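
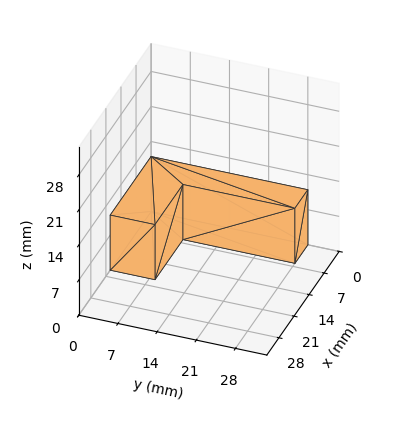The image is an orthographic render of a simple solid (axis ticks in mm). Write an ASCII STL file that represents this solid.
Reading the render: the shape is an L-shaped prism: outer 19 × 28 mm, arm thicknesses ≈ 8 mm (horizontal) and 6 mm (vertical), extruded 11 mm in z (dimensions read to the nearest mm from the axis ticks). For the STL, each face is triangulated and given an outward normal.

solid part
  facet normal 0.0000 0.0000 -1.0000
    outer loop
      vertex 19.0 8.0 0.0
      vertex 19.0 0.0 0.0
      vertex 0.0 0.0 0.0
    endloop
  endfacet
  facet normal 0.0000 0.0000 -1.0000
    outer loop
      vertex 6.0 8.0 0.0
      vertex 19.0 8.0 0.0
      vertex 0.0 0.0 0.0
    endloop
  endfacet
  facet normal 0.0000 0.0000 -1.0000
    outer loop
      vertex 6.0 28.0 0.0
      vertex 6.0 8.0 0.0
      vertex 0.0 0.0 0.0
    endloop
  endfacet
  facet normal 0.0000 0.0000 -1.0000
    outer loop
      vertex 0.0 28.0 0.0
      vertex 6.0 28.0 0.0
      vertex 0.0 0.0 0.0
    endloop
  endfacet
  facet normal 0.0000 0.0000 1.0000
    outer loop
      vertex 0.0 0.0 11.0
      vertex 19.0 0.0 11.0
      vertex 19.0 8.0 11.0
    endloop
  endfacet
  facet normal 0.0000 0.0000 1.0000
    outer loop
      vertex 0.0 0.0 11.0
      vertex 19.0 8.0 11.0
      vertex 6.0 8.0 11.0
    endloop
  endfacet
  facet normal 0.0000 0.0000 1.0000
    outer loop
      vertex 0.0 0.0 11.0
      vertex 6.0 8.0 11.0
      vertex 6.0 28.0 11.0
    endloop
  endfacet
  facet normal 0.0000 0.0000 1.0000
    outer loop
      vertex 0.0 0.0 11.0
      vertex 6.0 28.0 11.0
      vertex 0.0 28.0 11.0
    endloop
  endfacet
  facet normal 0.0000 -1.0000 0.0000
    outer loop
      vertex 0.0 0.0 0.0
      vertex 19.0 0.0 0.0
      vertex 19.0 0.0 11.0
    endloop
  endfacet
  facet normal 0.0000 -1.0000 0.0000
    outer loop
      vertex 0.0 0.0 0.0
      vertex 19.0 0.0 11.0
      vertex 0.0 0.0 11.0
    endloop
  endfacet
  facet normal 1.0000 0.0000 0.0000
    outer loop
      vertex 19.0 0.0 0.0
      vertex 19.0 8.0 0.0
      vertex 19.0 8.0 11.0
    endloop
  endfacet
  facet normal 1.0000 0.0000 0.0000
    outer loop
      vertex 19.0 0.0 0.0
      vertex 19.0 8.0 11.0
      vertex 19.0 0.0 11.0
    endloop
  endfacet
  facet normal 0.0000 1.0000 0.0000
    outer loop
      vertex 19.0 8.0 0.0
      vertex 6.0 8.0 0.0
      vertex 6.0 8.0 11.0
    endloop
  endfacet
  facet normal 0.0000 1.0000 0.0000
    outer loop
      vertex 19.0 8.0 0.0
      vertex 6.0 8.0 11.0
      vertex 19.0 8.0 11.0
    endloop
  endfacet
  facet normal 1.0000 0.0000 0.0000
    outer loop
      vertex 6.0 8.0 0.0
      vertex 6.0 28.0 0.0
      vertex 6.0 28.0 11.0
    endloop
  endfacet
  facet normal 1.0000 0.0000 0.0000
    outer loop
      vertex 6.0 8.0 0.0
      vertex 6.0 28.0 11.0
      vertex 6.0 8.0 11.0
    endloop
  endfacet
  facet normal 0.0000 1.0000 0.0000
    outer loop
      vertex 6.0 28.0 0.0
      vertex 0.0 28.0 0.0
      vertex 0.0 28.0 11.0
    endloop
  endfacet
  facet normal 0.0000 1.0000 0.0000
    outer loop
      vertex 6.0 28.0 0.0
      vertex 0.0 28.0 11.0
      vertex 6.0 28.0 11.0
    endloop
  endfacet
  facet normal -1.0000 0.0000 0.0000
    outer loop
      vertex 0.0 28.0 0.0
      vertex 0.0 0.0 0.0
      vertex 0.0 0.0 11.0
    endloop
  endfacet
  facet normal -1.0000 0.0000 0.0000
    outer loop
      vertex 0.0 28.0 0.0
      vertex 0.0 0.0 11.0
      vertex 0.0 28.0 11.0
    endloop
  endfacet
endsolid part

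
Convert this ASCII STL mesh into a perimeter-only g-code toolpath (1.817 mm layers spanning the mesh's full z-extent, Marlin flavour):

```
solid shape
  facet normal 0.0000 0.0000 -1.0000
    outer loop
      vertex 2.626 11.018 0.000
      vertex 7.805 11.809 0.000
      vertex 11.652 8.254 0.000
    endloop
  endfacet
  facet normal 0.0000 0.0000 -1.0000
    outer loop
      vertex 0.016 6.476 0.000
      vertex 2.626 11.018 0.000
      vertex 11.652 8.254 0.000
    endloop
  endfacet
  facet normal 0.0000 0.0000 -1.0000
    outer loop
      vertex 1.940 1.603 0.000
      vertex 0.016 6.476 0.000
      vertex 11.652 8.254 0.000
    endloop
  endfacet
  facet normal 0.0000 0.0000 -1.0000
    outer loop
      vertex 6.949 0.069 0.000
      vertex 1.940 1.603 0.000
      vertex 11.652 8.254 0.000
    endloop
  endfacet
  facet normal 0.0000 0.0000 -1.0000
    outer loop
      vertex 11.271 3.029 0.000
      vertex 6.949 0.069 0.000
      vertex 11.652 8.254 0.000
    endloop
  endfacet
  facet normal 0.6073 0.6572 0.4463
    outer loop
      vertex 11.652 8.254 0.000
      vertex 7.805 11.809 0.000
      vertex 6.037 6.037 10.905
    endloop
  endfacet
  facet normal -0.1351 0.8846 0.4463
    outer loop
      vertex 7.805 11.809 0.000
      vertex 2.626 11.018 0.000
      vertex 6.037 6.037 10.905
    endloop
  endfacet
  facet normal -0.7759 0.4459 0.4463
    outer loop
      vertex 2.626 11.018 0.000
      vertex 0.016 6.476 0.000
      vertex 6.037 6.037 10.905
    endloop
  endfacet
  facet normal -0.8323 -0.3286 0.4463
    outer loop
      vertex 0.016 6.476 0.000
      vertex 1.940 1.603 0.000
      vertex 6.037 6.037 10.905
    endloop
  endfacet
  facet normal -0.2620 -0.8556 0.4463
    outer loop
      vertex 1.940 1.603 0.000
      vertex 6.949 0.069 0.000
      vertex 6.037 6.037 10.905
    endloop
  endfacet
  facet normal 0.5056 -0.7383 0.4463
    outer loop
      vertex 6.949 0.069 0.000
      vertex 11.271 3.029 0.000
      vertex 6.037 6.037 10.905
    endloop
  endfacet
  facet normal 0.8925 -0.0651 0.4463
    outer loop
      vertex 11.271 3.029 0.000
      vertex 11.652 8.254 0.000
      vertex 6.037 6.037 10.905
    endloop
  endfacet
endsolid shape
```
; perimeter-only toolpath
G21 ; units = mm
G90 ; absolute positioning
G28 ; home
; layer 1
G0 Z1.817
G0 X10.716 Y7.884
G1 X7.510 Y10.847
G1 X3.194 Y10.188
G1 X1.019 Y6.403
G1 X2.623 Y2.342
G1 X6.797 Y1.064
G1 X10.399 Y3.530
G1 X10.716 Y7.884
; layer 2
G0 Z3.635
G0 X9.780 Y7.515
G1 X7.216 Y9.885
G1 X3.763 Y9.358
G1 X2.023 Y6.330
G1 X3.306 Y3.081
G1 X6.645 Y2.058
G1 X9.526 Y4.032
G1 X9.780 Y7.515
; layer 3
G0 Z5.452
G0 X8.845 Y7.146
G1 X6.921 Y8.923
G1 X4.332 Y8.527
G1 X3.026 Y6.256
G1 X3.989 Y3.820
G1 X6.493 Y3.053
G1 X8.654 Y4.533
G1 X8.845 Y7.146
; layer 4
G0 Z7.270
G0 X7.909 Y6.776
G1 X6.626 Y7.961
G1 X4.900 Y7.697
G1 X4.030 Y6.183
G1 X4.671 Y4.559
G1 X6.341 Y4.048
G1 X7.782 Y5.034
G1 X7.909 Y6.776
; layer 5
G0 Z9.087
G0 X6.973 Y6.407
G1 X6.332 Y6.999
G1 X5.468 Y6.867
G1 X5.033 Y6.110
G1 X5.354 Y5.298
G1 X6.189 Y5.042
G1 X6.909 Y5.536
G1 X6.973 Y6.407
M2 ; end

The solid is a regular 7-sided pyramid, base circumscribed radius ≈ 6.04 mm, apex at z ≈ 10.9 mm. Slicing at Δz = 1.817 mm — 6 equal slices spanning the solid's height, so layer i sits at z = i·h/6 — gives 5 non-empty perimeters. Each is a 7-segment closed polygon; G0 lifts to the layer z and rapids to the start vertex, then G1 traces the edges. The cross-section shrinks linearly with z (the slice at the apex is degenerate and omitted).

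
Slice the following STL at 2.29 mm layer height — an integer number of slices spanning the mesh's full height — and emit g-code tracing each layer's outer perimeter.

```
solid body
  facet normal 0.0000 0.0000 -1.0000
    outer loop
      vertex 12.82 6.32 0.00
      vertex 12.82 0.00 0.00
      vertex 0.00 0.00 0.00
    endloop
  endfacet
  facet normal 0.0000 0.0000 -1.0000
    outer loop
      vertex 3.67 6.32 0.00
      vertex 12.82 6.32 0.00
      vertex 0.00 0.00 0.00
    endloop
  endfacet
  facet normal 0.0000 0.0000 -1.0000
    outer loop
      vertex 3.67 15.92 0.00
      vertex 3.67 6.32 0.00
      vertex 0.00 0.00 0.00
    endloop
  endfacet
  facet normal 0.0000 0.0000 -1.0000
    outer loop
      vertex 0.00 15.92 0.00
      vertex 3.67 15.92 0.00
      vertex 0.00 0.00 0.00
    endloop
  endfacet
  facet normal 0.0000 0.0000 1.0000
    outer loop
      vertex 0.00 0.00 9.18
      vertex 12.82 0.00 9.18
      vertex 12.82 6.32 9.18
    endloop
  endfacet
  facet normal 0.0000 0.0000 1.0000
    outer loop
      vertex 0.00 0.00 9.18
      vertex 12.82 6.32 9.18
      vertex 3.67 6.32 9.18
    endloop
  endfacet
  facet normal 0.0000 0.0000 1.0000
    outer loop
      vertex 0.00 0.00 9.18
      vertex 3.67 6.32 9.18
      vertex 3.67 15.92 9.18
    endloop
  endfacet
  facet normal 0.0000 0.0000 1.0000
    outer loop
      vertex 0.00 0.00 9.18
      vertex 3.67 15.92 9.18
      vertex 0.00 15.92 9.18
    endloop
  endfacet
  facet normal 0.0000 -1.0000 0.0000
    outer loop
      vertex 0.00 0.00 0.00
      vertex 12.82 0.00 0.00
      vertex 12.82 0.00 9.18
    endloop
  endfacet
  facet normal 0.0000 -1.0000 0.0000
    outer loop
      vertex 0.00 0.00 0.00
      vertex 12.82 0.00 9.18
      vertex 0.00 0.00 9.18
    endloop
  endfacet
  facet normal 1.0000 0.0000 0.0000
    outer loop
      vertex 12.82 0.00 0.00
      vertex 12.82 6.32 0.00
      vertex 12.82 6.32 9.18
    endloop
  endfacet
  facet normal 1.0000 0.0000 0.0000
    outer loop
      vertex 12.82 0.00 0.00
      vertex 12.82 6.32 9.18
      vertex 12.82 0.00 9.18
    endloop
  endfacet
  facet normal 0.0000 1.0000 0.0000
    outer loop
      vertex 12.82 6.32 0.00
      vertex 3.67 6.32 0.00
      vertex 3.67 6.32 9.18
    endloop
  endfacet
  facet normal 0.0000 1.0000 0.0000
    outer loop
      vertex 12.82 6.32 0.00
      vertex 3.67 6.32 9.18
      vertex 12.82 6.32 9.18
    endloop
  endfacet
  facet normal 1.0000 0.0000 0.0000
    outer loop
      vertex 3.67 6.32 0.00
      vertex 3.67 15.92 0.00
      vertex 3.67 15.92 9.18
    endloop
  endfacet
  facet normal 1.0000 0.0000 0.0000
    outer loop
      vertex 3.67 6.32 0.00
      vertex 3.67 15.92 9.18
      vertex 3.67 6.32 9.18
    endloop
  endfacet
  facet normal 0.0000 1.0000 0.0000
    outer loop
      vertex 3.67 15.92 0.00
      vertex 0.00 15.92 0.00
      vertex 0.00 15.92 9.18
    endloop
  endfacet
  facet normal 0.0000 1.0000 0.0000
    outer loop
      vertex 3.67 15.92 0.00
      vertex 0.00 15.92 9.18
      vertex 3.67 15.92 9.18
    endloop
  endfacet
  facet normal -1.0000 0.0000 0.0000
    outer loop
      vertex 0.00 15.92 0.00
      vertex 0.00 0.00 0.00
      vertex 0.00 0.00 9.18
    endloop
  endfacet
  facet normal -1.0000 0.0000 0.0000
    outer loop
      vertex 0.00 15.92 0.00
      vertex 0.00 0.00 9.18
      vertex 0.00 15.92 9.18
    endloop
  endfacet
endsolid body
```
; perimeter-only toolpath
G21 ; units = mm
G90 ; absolute positioning
G28 ; home
; layer 1
G0 Z2.29
G0 X0.00 Y0.00
G1 X12.82 Y0.00
G1 X12.82 Y6.32
G1 X3.67 Y6.32
G1 X3.67 Y15.92
G1 X0.00 Y15.92
G1 X0.00 Y0.00
; layer 2
G0 Z4.59
G0 X0.00 Y0.00
G1 X12.82 Y0.00
G1 X12.82 Y6.32
G1 X3.67 Y6.32
G1 X3.67 Y15.92
G1 X0.00 Y15.92
G1 X0.00 Y0.00
; layer 3
G0 Z6.88
G0 X0.00 Y0.00
G1 X12.82 Y0.00
G1 X12.82 Y6.32
G1 X3.67 Y6.32
G1 X3.67 Y15.92
G1 X0.00 Y15.92
G1 X0.00 Y0.00
; layer 4
G0 Z9.18
G0 X0.00 Y0.00
G1 X12.82 Y0.00
G1 X12.82 Y6.32
G1 X3.67 Y6.32
G1 X3.67 Y15.92
G1 X0.00 Y15.92
G1 X0.00 Y0.00
M2 ; end

The solid is an L-shaped prism: outer 12.8 × 15.9 mm, arm thicknesses ≈ 6.32 mm (horizontal) and 3.67 mm (vertical), extruded 9.18 mm in z. Slicing at Δz = 2.29 mm — 4 equal slices spanning the solid's height, so layer i sits at z = i·h/4 — gives 4 non-empty perimeters. Each is a 6-segment closed polygon; G0 lifts to the layer z and rapids to the start vertex, then G1 traces the edges.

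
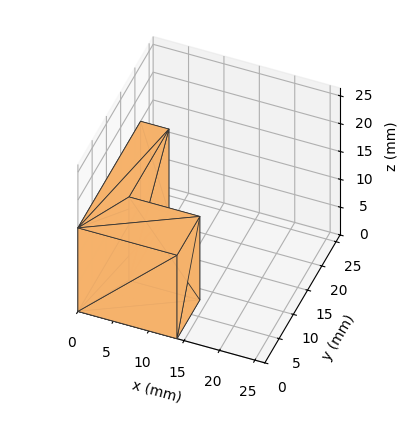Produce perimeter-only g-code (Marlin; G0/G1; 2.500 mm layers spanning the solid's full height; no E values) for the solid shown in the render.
Reading the render: the shape is an L-shaped prism: outer 14 × 22 mm, arm thicknesses ≈ 8 mm (horizontal) and 4 mm (vertical), extruded 15 mm in z (dimensions read to the nearest mm from the axis ticks). For the g-code, the solid's height is divided into equal slices at the stated Δz and each level perimeter traced with G1 moves after a G0 lift.

; perimeter-only toolpath
G21 ; units = mm
G90 ; absolute positioning
G28 ; home
; layer 1
G0 Z2.500
G0 X0.000 Y0.000
G1 X14.000 Y0.000
G1 X14.000 Y8.000
G1 X4.000 Y8.000
G1 X4.000 Y22.000
G1 X0.000 Y22.000
G1 X0.000 Y0.000
; layer 2
G0 Z5.000
G0 X0.000 Y0.000
G1 X14.000 Y0.000
G1 X14.000 Y8.000
G1 X4.000 Y8.000
G1 X4.000 Y22.000
G1 X0.000 Y22.000
G1 X0.000 Y0.000
; layer 3
G0 Z7.500
G0 X0.000 Y0.000
G1 X14.000 Y0.000
G1 X14.000 Y8.000
G1 X4.000 Y8.000
G1 X4.000 Y22.000
G1 X0.000 Y22.000
G1 X0.000 Y0.000
; layer 4
G0 Z10.000
G0 X0.000 Y0.000
G1 X14.000 Y0.000
G1 X14.000 Y8.000
G1 X4.000 Y8.000
G1 X4.000 Y22.000
G1 X0.000 Y22.000
G1 X0.000 Y0.000
; layer 5
G0 Z12.500
G0 X0.000 Y0.000
G1 X14.000 Y0.000
G1 X14.000 Y8.000
G1 X4.000 Y8.000
G1 X4.000 Y22.000
G1 X0.000 Y22.000
G1 X0.000 Y0.000
; layer 6
G0 Z15.000
G0 X0.000 Y0.000
G1 X14.000 Y0.000
G1 X14.000 Y8.000
G1 X4.000 Y8.000
G1 X4.000 Y22.000
G1 X0.000 Y22.000
G1 X0.000 Y0.000
M2 ; end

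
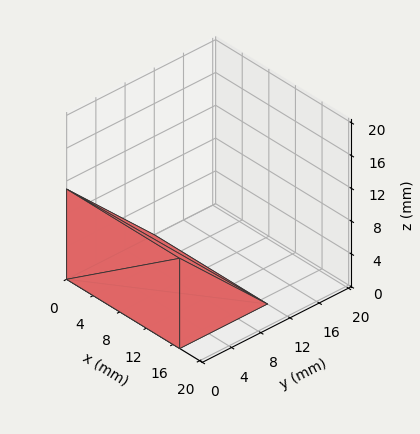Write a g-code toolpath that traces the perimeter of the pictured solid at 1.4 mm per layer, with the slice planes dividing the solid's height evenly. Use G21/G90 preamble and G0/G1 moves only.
Reading the render: the shape is a wedge (ramp): 17 × 12 mm base, rising to 11 mm along the y=0 edge and sloping linearly to z=0 at y=12 (dimensions read to the nearest mm from the axis ticks). For the g-code, the solid's height is divided into equal slices at the stated Δz and each level perimeter traced with G1 moves after a G0 lift.

; perimeter-only toolpath
G21 ; units = mm
G90 ; absolute positioning
G28 ; home
; layer 1
G0 Z1.4
G0 X0.0 Y0.0
G1 X17.0 Y0.0
G1 X17.0 Y10.5
G1 X0.0 Y10.5
G1 X0.0 Y0.0
; layer 2
G0 Z2.8
G0 X0.0 Y0.0
G1 X17.0 Y0.0
G1 X17.0 Y9.0
G1 X0.0 Y9.0
G1 X0.0 Y0.0
; layer 3
G0 Z4.1
G0 X0.0 Y0.0
G1 X17.0 Y0.0
G1 X17.0 Y7.5
G1 X0.0 Y7.5
G1 X0.0 Y0.0
; layer 4
G0 Z5.5
G0 X0.0 Y0.0
G1 X17.0 Y0.0
G1 X17.0 Y6.0
G1 X0.0 Y6.0
G1 X0.0 Y0.0
; layer 5
G0 Z6.9
G0 X0.0 Y0.0
G1 X17.0 Y0.0
G1 X17.0 Y4.5
G1 X0.0 Y4.5
G1 X0.0 Y0.0
; layer 6
G0 Z8.2
G0 X0.0 Y0.0
G1 X17.0 Y0.0
G1 X17.0 Y3.0
G1 X0.0 Y3.0
G1 X0.0 Y0.0
; layer 7
G0 Z9.6
G0 X0.0 Y0.0
G1 X17.0 Y0.0
G1 X17.0 Y1.5
G1 X0.0 Y1.5
G1 X0.0 Y0.0
M2 ; end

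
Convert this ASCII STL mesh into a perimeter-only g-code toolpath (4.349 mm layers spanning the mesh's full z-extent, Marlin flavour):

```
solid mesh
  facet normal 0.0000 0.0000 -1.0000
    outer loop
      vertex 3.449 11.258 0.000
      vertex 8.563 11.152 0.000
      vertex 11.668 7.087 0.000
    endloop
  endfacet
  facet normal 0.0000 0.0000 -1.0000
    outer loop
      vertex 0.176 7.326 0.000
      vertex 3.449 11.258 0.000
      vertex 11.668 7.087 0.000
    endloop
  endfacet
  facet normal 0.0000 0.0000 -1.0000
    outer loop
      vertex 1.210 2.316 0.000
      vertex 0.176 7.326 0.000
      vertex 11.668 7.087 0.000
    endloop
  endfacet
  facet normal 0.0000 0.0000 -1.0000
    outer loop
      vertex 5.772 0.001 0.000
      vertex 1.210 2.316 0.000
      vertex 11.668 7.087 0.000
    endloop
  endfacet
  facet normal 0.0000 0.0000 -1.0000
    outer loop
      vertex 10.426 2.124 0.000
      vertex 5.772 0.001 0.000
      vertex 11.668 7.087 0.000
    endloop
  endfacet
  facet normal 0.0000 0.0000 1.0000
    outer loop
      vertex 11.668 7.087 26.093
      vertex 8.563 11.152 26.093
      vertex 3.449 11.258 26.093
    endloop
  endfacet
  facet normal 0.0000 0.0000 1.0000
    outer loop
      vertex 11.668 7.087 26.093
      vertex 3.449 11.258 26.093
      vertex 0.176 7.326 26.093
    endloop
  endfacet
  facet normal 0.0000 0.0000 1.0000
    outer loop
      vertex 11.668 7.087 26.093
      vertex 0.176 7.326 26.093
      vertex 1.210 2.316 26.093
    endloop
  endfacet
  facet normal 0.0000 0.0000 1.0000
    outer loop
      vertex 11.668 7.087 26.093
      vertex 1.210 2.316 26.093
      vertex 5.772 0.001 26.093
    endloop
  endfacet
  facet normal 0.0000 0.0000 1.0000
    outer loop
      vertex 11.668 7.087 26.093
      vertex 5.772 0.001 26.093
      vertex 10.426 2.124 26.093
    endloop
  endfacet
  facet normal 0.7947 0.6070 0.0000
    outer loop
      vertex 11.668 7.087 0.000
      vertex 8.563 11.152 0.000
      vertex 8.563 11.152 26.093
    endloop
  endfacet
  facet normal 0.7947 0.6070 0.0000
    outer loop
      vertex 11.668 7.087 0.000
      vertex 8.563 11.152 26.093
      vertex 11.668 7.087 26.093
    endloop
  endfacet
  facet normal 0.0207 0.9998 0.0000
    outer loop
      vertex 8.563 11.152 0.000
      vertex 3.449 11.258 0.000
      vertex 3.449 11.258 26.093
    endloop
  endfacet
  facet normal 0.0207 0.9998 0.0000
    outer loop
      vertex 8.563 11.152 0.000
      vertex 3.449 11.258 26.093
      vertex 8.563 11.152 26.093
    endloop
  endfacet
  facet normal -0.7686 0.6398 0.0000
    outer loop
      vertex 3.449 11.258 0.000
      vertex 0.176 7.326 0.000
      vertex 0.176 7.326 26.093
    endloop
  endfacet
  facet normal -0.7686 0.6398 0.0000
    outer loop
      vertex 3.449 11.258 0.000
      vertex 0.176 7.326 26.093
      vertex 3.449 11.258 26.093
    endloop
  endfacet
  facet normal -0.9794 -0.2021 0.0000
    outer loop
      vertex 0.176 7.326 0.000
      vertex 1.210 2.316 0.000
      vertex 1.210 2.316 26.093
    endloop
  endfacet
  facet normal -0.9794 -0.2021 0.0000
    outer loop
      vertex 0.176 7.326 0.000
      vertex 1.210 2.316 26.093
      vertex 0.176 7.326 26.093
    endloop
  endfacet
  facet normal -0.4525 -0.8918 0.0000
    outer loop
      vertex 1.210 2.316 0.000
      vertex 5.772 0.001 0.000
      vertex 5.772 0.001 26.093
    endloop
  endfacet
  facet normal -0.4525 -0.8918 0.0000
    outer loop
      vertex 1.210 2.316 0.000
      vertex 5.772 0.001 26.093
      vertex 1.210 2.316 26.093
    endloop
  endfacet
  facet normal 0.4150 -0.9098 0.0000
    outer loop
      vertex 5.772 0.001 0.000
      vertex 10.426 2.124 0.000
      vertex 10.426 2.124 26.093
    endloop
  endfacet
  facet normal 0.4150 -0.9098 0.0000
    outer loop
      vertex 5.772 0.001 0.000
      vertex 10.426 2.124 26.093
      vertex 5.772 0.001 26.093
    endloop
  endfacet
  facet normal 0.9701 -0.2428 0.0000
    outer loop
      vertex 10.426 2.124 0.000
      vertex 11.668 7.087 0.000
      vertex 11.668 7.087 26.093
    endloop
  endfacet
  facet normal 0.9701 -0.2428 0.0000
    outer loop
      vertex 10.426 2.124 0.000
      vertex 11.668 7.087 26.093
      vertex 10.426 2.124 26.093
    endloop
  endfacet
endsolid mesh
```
; perimeter-only toolpath
G21 ; units = mm
G90 ; absolute positioning
G28 ; home
; layer 1
G0 Z4.349
G0 X11.668 Y7.087
G1 X8.563 Y11.152
G1 X3.449 Y11.258
G1 X0.176 Y7.326
G1 X1.210 Y2.316
G1 X5.772 Y0.001
G1 X10.426 Y2.124
G1 X11.668 Y7.087
; layer 2
G0 Z8.698
G0 X11.668 Y7.087
G1 X8.563 Y11.152
G1 X3.449 Y11.258
G1 X0.176 Y7.326
G1 X1.210 Y2.316
G1 X5.772 Y0.001
G1 X10.426 Y2.124
G1 X11.668 Y7.087
; layer 3
G0 Z13.046
G0 X11.668 Y7.087
G1 X8.563 Y11.152
G1 X3.449 Y11.258
G1 X0.176 Y7.326
G1 X1.210 Y2.316
G1 X5.772 Y0.001
G1 X10.426 Y2.124
G1 X11.668 Y7.087
; layer 4
G0 Z17.395
G0 X11.668 Y7.087
G1 X8.563 Y11.152
G1 X3.449 Y11.258
G1 X0.176 Y7.326
G1 X1.210 Y2.316
G1 X5.772 Y0.001
G1 X10.426 Y2.124
G1 X11.668 Y7.087
; layer 5
G0 Z21.744
G0 X11.668 Y7.087
G1 X8.563 Y11.152
G1 X3.449 Y11.258
G1 X0.176 Y7.326
G1 X1.210 Y2.316
G1 X5.772 Y0.001
G1 X10.426 Y2.124
G1 X11.668 Y7.087
; layer 6
G0 Z26.093
G0 X11.668 Y7.087
G1 X8.563 Y11.152
G1 X3.449 Y11.258
G1 X0.176 Y7.326
G1 X1.210 Y2.316
G1 X5.772 Y0.001
G1 X10.426 Y2.124
G1 X11.668 Y7.087
M2 ; end

The solid is a regular 7-sided prism (a cylinder approximated with 7 flat sides), circumscribed radius ≈ 5.89 mm, height ≈ 26.1 mm. Slicing at Δz = 4.349 mm — 6 equal slices spanning the solid's height, so layer i sits at z = i·h/6 — gives 6 non-empty perimeters. Each is a 7-segment closed polygon; G0 lifts to the layer z and rapids to the start vertex, then G1 traces the edges.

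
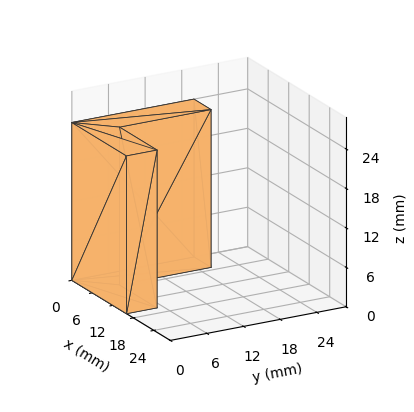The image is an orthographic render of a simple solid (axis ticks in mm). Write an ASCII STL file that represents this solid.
Reading the render: the shape is an L-shaped prism: outer 16 × 20 mm, arm thicknesses ≈ 5 mm (horizontal) and 5 mm (vertical), extruded 24 mm in z (dimensions read to the nearest mm from the axis ticks). For the STL, each face is triangulated and given an outward normal.

solid part
  facet normal 0.0000 0.0000 -1.0000
    outer loop
      vertex 16.000 5.000 0.000
      vertex 16.000 0.000 0.000
      vertex 0.000 0.000 0.000
    endloop
  endfacet
  facet normal 0.0000 0.0000 -1.0000
    outer loop
      vertex 5.000 5.000 0.000
      vertex 16.000 5.000 0.000
      vertex 0.000 0.000 0.000
    endloop
  endfacet
  facet normal 0.0000 0.0000 -1.0000
    outer loop
      vertex 5.000 20.000 0.000
      vertex 5.000 5.000 0.000
      vertex 0.000 0.000 0.000
    endloop
  endfacet
  facet normal 0.0000 0.0000 -1.0000
    outer loop
      vertex 0.000 20.000 0.000
      vertex 5.000 20.000 0.000
      vertex 0.000 0.000 0.000
    endloop
  endfacet
  facet normal 0.0000 0.0000 1.0000
    outer loop
      vertex 0.000 0.000 24.000
      vertex 16.000 0.000 24.000
      vertex 16.000 5.000 24.000
    endloop
  endfacet
  facet normal 0.0000 0.0000 1.0000
    outer loop
      vertex 0.000 0.000 24.000
      vertex 16.000 5.000 24.000
      vertex 5.000 5.000 24.000
    endloop
  endfacet
  facet normal 0.0000 0.0000 1.0000
    outer loop
      vertex 0.000 0.000 24.000
      vertex 5.000 5.000 24.000
      vertex 5.000 20.000 24.000
    endloop
  endfacet
  facet normal 0.0000 0.0000 1.0000
    outer loop
      vertex 0.000 0.000 24.000
      vertex 5.000 20.000 24.000
      vertex 0.000 20.000 24.000
    endloop
  endfacet
  facet normal 0.0000 -1.0000 0.0000
    outer loop
      vertex 0.000 0.000 0.000
      vertex 16.000 0.000 0.000
      vertex 16.000 0.000 24.000
    endloop
  endfacet
  facet normal 0.0000 -1.0000 0.0000
    outer loop
      vertex 0.000 0.000 0.000
      vertex 16.000 0.000 24.000
      vertex 0.000 0.000 24.000
    endloop
  endfacet
  facet normal 1.0000 0.0000 0.0000
    outer loop
      vertex 16.000 0.000 0.000
      vertex 16.000 5.000 0.000
      vertex 16.000 5.000 24.000
    endloop
  endfacet
  facet normal 1.0000 0.0000 0.0000
    outer loop
      vertex 16.000 0.000 0.000
      vertex 16.000 5.000 24.000
      vertex 16.000 0.000 24.000
    endloop
  endfacet
  facet normal 0.0000 1.0000 0.0000
    outer loop
      vertex 16.000 5.000 0.000
      vertex 5.000 5.000 0.000
      vertex 5.000 5.000 24.000
    endloop
  endfacet
  facet normal 0.0000 1.0000 0.0000
    outer loop
      vertex 16.000 5.000 0.000
      vertex 5.000 5.000 24.000
      vertex 16.000 5.000 24.000
    endloop
  endfacet
  facet normal 1.0000 0.0000 0.0000
    outer loop
      vertex 5.000 5.000 0.000
      vertex 5.000 20.000 0.000
      vertex 5.000 20.000 24.000
    endloop
  endfacet
  facet normal 1.0000 0.0000 0.0000
    outer loop
      vertex 5.000 5.000 0.000
      vertex 5.000 20.000 24.000
      vertex 5.000 5.000 24.000
    endloop
  endfacet
  facet normal 0.0000 1.0000 0.0000
    outer loop
      vertex 5.000 20.000 0.000
      vertex 0.000 20.000 0.000
      vertex 0.000 20.000 24.000
    endloop
  endfacet
  facet normal 0.0000 1.0000 0.0000
    outer loop
      vertex 5.000 20.000 0.000
      vertex 0.000 20.000 24.000
      vertex 5.000 20.000 24.000
    endloop
  endfacet
  facet normal -1.0000 0.0000 0.0000
    outer loop
      vertex 0.000 20.000 0.000
      vertex 0.000 0.000 0.000
      vertex 0.000 0.000 24.000
    endloop
  endfacet
  facet normal -1.0000 0.0000 0.0000
    outer loop
      vertex 0.000 20.000 0.000
      vertex 0.000 0.000 24.000
      vertex 0.000 20.000 24.000
    endloop
  endfacet
endsolid part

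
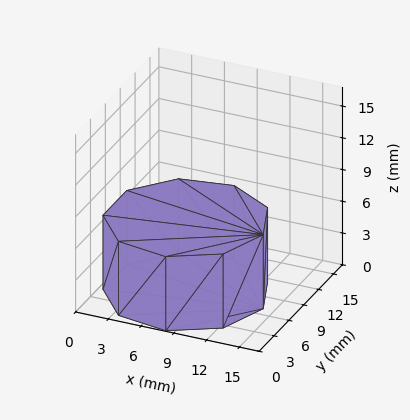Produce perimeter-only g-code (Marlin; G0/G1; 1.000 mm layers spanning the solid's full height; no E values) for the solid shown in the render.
Reading the render: the shape is a regular 9-sided prism (a cylinder approximated with 9 flat sides), circumscribed radius ≈ 7 mm, height ≈ 7 mm (dimensions read to the nearest mm from the axis ticks). For the g-code, the solid's height is divided into equal slices at the stated Δz and each level perimeter traced with G1 moves after a G0 lift.

; perimeter-only toolpath
G21 ; units = mm
G90 ; absolute positioning
G28 ; home
; layer 1
G0 Z1.000
G0 X14.000 Y7.000
G1 X12.362 Y11.500
G1 X8.216 Y13.894
G1 X3.500 Y13.062
G1 X0.422 Y9.394
G1 X0.422 Y4.606
G1 X3.500 Y0.938
G1 X8.216 Y0.106
G1 X12.362 Y2.500
G1 X14.000 Y7.000
; layer 2
G0 Z2.000
G0 X14.000 Y7.000
G1 X12.362 Y11.500
G1 X8.216 Y13.894
G1 X3.500 Y13.062
G1 X0.422 Y9.394
G1 X0.422 Y4.606
G1 X3.500 Y0.938
G1 X8.216 Y0.106
G1 X12.362 Y2.500
G1 X14.000 Y7.000
; layer 3
G0 Z3.000
G0 X14.000 Y7.000
G1 X12.362 Y11.500
G1 X8.216 Y13.894
G1 X3.500 Y13.062
G1 X0.422 Y9.394
G1 X0.422 Y4.606
G1 X3.500 Y0.938
G1 X8.216 Y0.106
G1 X12.362 Y2.500
G1 X14.000 Y7.000
; layer 4
G0 Z4.000
G0 X14.000 Y7.000
G1 X12.362 Y11.500
G1 X8.216 Y13.894
G1 X3.500 Y13.062
G1 X0.422 Y9.394
G1 X0.422 Y4.606
G1 X3.500 Y0.938
G1 X8.216 Y0.106
G1 X12.362 Y2.500
G1 X14.000 Y7.000
; layer 5
G0 Z5.000
G0 X14.000 Y7.000
G1 X12.362 Y11.500
G1 X8.216 Y13.894
G1 X3.500 Y13.062
G1 X0.422 Y9.394
G1 X0.422 Y4.606
G1 X3.500 Y0.938
G1 X8.216 Y0.106
G1 X12.362 Y2.500
G1 X14.000 Y7.000
; layer 6
G0 Z6.000
G0 X14.000 Y7.000
G1 X12.362 Y11.500
G1 X8.216 Y13.894
G1 X3.500 Y13.062
G1 X0.422 Y9.394
G1 X0.422 Y4.606
G1 X3.500 Y0.938
G1 X8.216 Y0.106
G1 X12.362 Y2.500
G1 X14.000 Y7.000
; layer 7
G0 Z7.000
G0 X14.000 Y7.000
G1 X12.362 Y11.500
G1 X8.216 Y13.894
G1 X3.500 Y13.062
G1 X0.422 Y9.394
G1 X0.422 Y4.606
G1 X3.500 Y0.938
G1 X8.216 Y0.106
G1 X12.362 Y2.500
G1 X14.000 Y7.000
M2 ; end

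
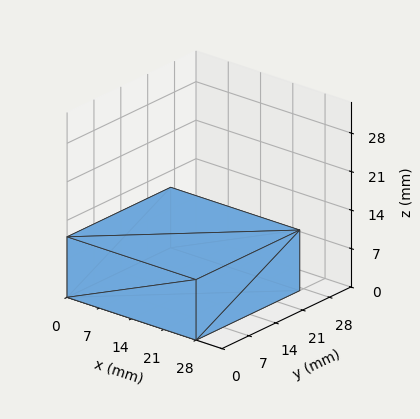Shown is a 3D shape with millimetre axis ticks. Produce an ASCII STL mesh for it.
Reading the render: the shape is a rectangular box, roughly 28 × 27 mm footprint and 11 mm tall (dimensions read to the nearest mm from the axis ticks). For the STL, each face is triangulated and given an outward normal.

solid part
  facet normal 0.0000 0.0000 -1.0000
    outer loop
      vertex 28.0 27.0 0.0
      vertex 28.0 0.0 0.0
      vertex 0.0 0.0 0.0
    endloop
  endfacet
  facet normal 0.0000 0.0000 -1.0000
    outer loop
      vertex 0.0 27.0 0.0
      vertex 28.0 27.0 0.0
      vertex 0.0 0.0 0.0
    endloop
  endfacet
  facet normal 0.0000 0.0000 1.0000
    outer loop
      vertex 0.0 0.0 11.0
      vertex 28.0 0.0 11.0
      vertex 28.0 27.0 11.0
    endloop
  endfacet
  facet normal 0.0000 0.0000 1.0000
    outer loop
      vertex 0.0 0.0 11.0
      vertex 28.0 27.0 11.0
      vertex 0.0 27.0 11.0
    endloop
  endfacet
  facet normal 0.0000 -1.0000 0.0000
    outer loop
      vertex 0.0 0.0 0.0
      vertex 28.0 0.0 0.0
      vertex 28.0 0.0 11.0
    endloop
  endfacet
  facet normal 0.0000 -1.0000 0.0000
    outer loop
      vertex 0.0 0.0 0.0
      vertex 28.0 0.0 11.0
      vertex 0.0 0.0 11.0
    endloop
  endfacet
  facet normal 0.0000 1.0000 0.0000
    outer loop
      vertex 28.0 27.0 11.0
      vertex 28.0 27.0 0.0
      vertex 0.0 27.0 0.0
    endloop
  endfacet
  facet normal 0.0000 1.0000 0.0000
    outer loop
      vertex 0.0 27.0 11.0
      vertex 28.0 27.0 11.0
      vertex 0.0 27.0 0.0
    endloop
  endfacet
  facet normal -1.0000 0.0000 0.0000
    outer loop
      vertex 0.0 27.0 11.0
      vertex 0.0 27.0 0.0
      vertex 0.0 0.0 0.0
    endloop
  endfacet
  facet normal -1.0000 0.0000 0.0000
    outer loop
      vertex 0.0 0.0 11.0
      vertex 0.0 27.0 11.0
      vertex 0.0 0.0 0.0
    endloop
  endfacet
  facet normal 1.0000 0.0000 0.0000
    outer loop
      vertex 28.0 0.0 0.0
      vertex 28.0 27.0 0.0
      vertex 28.0 27.0 11.0
    endloop
  endfacet
  facet normal 1.0000 0.0000 0.0000
    outer loop
      vertex 28.0 0.0 0.0
      vertex 28.0 27.0 11.0
      vertex 28.0 0.0 11.0
    endloop
  endfacet
endsolid part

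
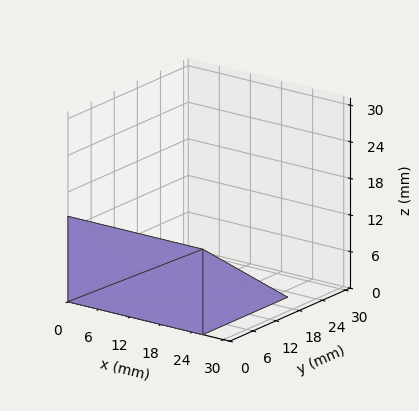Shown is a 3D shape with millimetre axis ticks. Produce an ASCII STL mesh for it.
Reading the render: the shape is a wedge (ramp): 26 × 22 mm base, rising to 14 mm along the y=0 edge and sloping linearly to z=0 at y=22 (dimensions read to the nearest mm from the axis ticks). For the STL, each face is triangulated and given an outward normal.

solid part
  facet normal 0.0000 0.0000 -1.0000
    outer loop
      vertex 26.00 22.00 0.00
      vertex 26.00 0.00 0.00
      vertex 0.00 0.00 0.00
    endloop
  endfacet
  facet normal 0.0000 0.0000 -1.0000
    outer loop
      vertex 0.00 22.00 0.00
      vertex 26.00 22.00 0.00
      vertex 0.00 0.00 0.00
    endloop
  endfacet
  facet normal 0.0000 -1.0000 0.0000
    outer loop
      vertex 0.00 0.00 0.00
      vertex 26.00 0.00 0.00
      vertex 26.00 0.00 14.00
    endloop
  endfacet
  facet normal 0.0000 -1.0000 0.0000
    outer loop
      vertex 0.00 0.00 0.00
      vertex 26.00 0.00 14.00
      vertex 0.00 0.00 14.00
    endloop
  endfacet
  facet normal 0.0000 0.5369 0.8437
    outer loop
      vertex 0.00 0.00 14.00
      vertex 26.00 0.00 14.00
      vertex 26.00 22.00 0.00
    endloop
  endfacet
  facet normal 0.0000 0.5369 0.8437
    outer loop
      vertex 0.00 0.00 14.00
      vertex 26.00 22.00 0.00
      vertex 0.00 22.00 0.00
    endloop
  endfacet
  facet normal -1.0000 0.0000 0.0000
    outer loop
      vertex 0.00 0.00 14.00
      vertex 0.00 22.00 0.00
      vertex 0.00 0.00 0.00
    endloop
  endfacet
  facet normal 1.0000 0.0000 0.0000
    outer loop
      vertex 26.00 0.00 0.00
      vertex 26.00 22.00 0.00
      vertex 26.00 0.00 14.00
    endloop
  endfacet
endsolid part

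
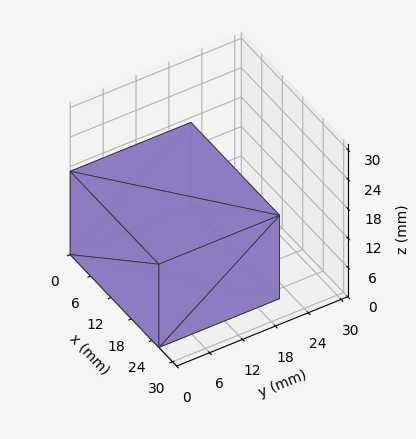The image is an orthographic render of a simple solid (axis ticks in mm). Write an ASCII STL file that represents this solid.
Reading the render: the shape is a rectangular box, roughly 26 × 22 mm footprint and 17 mm tall (dimensions read to the nearest mm from the axis ticks). For the STL, each face is triangulated and given an outward normal.

solid part
  facet normal 0.0000 0.0000 -1.0000
    outer loop
      vertex 26.00 22.00 0.00
      vertex 26.00 0.00 0.00
      vertex 0.00 0.00 0.00
    endloop
  endfacet
  facet normal 0.0000 0.0000 -1.0000
    outer loop
      vertex 0.00 22.00 0.00
      vertex 26.00 22.00 0.00
      vertex 0.00 0.00 0.00
    endloop
  endfacet
  facet normal 0.0000 0.0000 1.0000
    outer loop
      vertex 0.00 0.00 17.00
      vertex 26.00 0.00 17.00
      vertex 26.00 22.00 17.00
    endloop
  endfacet
  facet normal 0.0000 0.0000 1.0000
    outer loop
      vertex 0.00 0.00 17.00
      vertex 26.00 22.00 17.00
      vertex 0.00 22.00 17.00
    endloop
  endfacet
  facet normal 0.0000 -1.0000 0.0000
    outer loop
      vertex 0.00 0.00 0.00
      vertex 26.00 0.00 0.00
      vertex 26.00 0.00 17.00
    endloop
  endfacet
  facet normal 0.0000 -1.0000 0.0000
    outer loop
      vertex 0.00 0.00 0.00
      vertex 26.00 0.00 17.00
      vertex 0.00 0.00 17.00
    endloop
  endfacet
  facet normal 0.0000 1.0000 0.0000
    outer loop
      vertex 26.00 22.00 17.00
      vertex 26.00 22.00 0.00
      vertex 0.00 22.00 0.00
    endloop
  endfacet
  facet normal 0.0000 1.0000 0.0000
    outer loop
      vertex 0.00 22.00 17.00
      vertex 26.00 22.00 17.00
      vertex 0.00 22.00 0.00
    endloop
  endfacet
  facet normal -1.0000 0.0000 0.0000
    outer loop
      vertex 0.00 22.00 17.00
      vertex 0.00 22.00 0.00
      vertex 0.00 0.00 0.00
    endloop
  endfacet
  facet normal -1.0000 0.0000 0.0000
    outer loop
      vertex 0.00 0.00 17.00
      vertex 0.00 22.00 17.00
      vertex 0.00 0.00 0.00
    endloop
  endfacet
  facet normal 1.0000 0.0000 0.0000
    outer loop
      vertex 26.00 0.00 0.00
      vertex 26.00 22.00 0.00
      vertex 26.00 22.00 17.00
    endloop
  endfacet
  facet normal 1.0000 0.0000 0.0000
    outer loop
      vertex 26.00 0.00 0.00
      vertex 26.00 22.00 17.00
      vertex 26.00 0.00 17.00
    endloop
  endfacet
endsolid part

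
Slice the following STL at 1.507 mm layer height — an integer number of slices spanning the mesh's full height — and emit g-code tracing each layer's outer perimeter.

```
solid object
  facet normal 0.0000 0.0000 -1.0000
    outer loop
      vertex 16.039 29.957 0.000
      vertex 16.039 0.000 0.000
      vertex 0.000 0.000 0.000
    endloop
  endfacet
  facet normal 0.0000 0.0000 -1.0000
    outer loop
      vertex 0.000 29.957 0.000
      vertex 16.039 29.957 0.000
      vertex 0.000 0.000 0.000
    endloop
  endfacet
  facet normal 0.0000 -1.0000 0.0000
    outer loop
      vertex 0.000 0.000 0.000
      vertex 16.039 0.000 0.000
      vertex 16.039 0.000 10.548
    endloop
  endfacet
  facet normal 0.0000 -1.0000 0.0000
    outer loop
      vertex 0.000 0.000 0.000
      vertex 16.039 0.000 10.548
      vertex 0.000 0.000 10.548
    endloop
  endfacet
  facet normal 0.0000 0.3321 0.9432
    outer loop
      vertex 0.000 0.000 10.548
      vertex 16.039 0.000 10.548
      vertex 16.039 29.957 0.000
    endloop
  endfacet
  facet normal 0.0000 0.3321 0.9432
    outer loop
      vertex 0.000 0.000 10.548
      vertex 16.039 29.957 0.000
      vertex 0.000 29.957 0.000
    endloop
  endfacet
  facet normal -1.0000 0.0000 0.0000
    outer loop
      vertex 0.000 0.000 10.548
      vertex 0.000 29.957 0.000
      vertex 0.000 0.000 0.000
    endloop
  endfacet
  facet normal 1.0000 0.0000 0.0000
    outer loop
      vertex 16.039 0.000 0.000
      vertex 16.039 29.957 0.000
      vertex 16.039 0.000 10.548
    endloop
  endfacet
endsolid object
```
; perimeter-only toolpath
G21 ; units = mm
G90 ; absolute positioning
G28 ; home
; layer 1
G0 Z1.507
G0 X0.000 Y0.000
G1 X16.039 Y0.000
G1 X16.039 Y25.677
G1 X0.000 Y25.677
G1 X0.000 Y0.000
; layer 2
G0 Z3.014
G0 X0.000 Y0.000
G1 X16.039 Y0.000
G1 X16.039 Y21.398
G1 X0.000 Y21.398
G1 X0.000 Y0.000
; layer 3
G0 Z4.521
G0 X0.000 Y0.000
G1 X16.039 Y0.000
G1 X16.039 Y17.118
G1 X0.000 Y17.118
G1 X0.000 Y0.000
; layer 4
G0 Z6.027
G0 X0.000 Y0.000
G1 X16.039 Y0.000
G1 X16.039 Y12.839
G1 X0.000 Y12.839
G1 X0.000 Y0.000
; layer 5
G0 Z7.534
G0 X0.000 Y0.000
G1 X16.039 Y0.000
G1 X16.039 Y8.559
G1 X0.000 Y8.559
G1 X0.000 Y0.000
; layer 6
G0 Z9.041
G0 X0.000 Y0.000
G1 X16.039 Y0.000
G1 X16.039 Y4.280
G1 X0.000 Y4.280
G1 X0.000 Y0.000
M2 ; end

The solid is a wedge (ramp): 16 × 30 mm base, rising to 10.5 mm along the y=0 edge and sloping linearly to z=0 at y=30. Slicing at Δz = 1.507 mm — 7 equal slices spanning the solid's height, so layer i sits at z = i·h/7 — gives 6 non-empty perimeters. Each is a 4-segment closed polygon; G0 lifts to the layer z and rapids to the start vertex, then G1 traces the edges. The cross-section shrinks linearly with z (the slice at the apex is degenerate and omitted).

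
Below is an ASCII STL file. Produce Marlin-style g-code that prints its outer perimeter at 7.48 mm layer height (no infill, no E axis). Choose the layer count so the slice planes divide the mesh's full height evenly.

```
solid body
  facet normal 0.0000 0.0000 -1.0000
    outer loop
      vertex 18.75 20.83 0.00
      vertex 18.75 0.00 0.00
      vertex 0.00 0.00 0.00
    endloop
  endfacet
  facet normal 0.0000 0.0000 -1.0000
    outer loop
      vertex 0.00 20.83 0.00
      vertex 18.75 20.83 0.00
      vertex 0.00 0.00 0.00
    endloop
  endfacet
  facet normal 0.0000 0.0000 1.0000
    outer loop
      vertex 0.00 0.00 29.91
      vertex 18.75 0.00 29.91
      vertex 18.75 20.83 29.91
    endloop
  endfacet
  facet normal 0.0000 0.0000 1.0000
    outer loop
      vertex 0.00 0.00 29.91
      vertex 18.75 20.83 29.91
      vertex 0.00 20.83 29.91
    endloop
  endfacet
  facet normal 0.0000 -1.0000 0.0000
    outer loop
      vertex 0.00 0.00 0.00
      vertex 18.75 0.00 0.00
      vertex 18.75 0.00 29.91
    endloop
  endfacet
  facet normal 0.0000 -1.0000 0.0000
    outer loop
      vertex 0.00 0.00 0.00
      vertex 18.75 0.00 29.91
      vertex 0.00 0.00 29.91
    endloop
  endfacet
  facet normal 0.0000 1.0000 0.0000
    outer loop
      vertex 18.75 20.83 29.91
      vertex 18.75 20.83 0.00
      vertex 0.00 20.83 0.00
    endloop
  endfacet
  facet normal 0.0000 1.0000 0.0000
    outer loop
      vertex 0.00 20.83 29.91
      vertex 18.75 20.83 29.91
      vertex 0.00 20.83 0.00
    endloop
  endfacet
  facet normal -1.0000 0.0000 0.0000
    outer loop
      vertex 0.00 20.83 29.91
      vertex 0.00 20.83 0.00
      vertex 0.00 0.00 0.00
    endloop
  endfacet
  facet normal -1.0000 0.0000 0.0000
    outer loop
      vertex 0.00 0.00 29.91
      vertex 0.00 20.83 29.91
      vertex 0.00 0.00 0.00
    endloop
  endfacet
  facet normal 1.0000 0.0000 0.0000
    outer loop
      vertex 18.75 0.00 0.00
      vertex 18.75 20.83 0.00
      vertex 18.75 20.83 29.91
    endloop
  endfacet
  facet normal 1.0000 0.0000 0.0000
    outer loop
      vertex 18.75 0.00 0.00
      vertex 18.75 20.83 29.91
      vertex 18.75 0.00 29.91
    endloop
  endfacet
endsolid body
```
; perimeter-only toolpath
G21 ; units = mm
G90 ; absolute positioning
G28 ; home
; layer 1
G0 Z7.48
G0 X0.00 Y0.00
G1 X18.75 Y0.00
G1 X18.75 Y20.83
G1 X0.00 Y20.83
G1 X0.00 Y0.00
; layer 2
G0 Z14.96
G0 X0.00 Y0.00
G1 X18.75 Y0.00
G1 X18.75 Y20.83
G1 X0.00 Y20.83
G1 X0.00 Y0.00
; layer 3
G0 Z22.43
G0 X0.00 Y0.00
G1 X18.75 Y0.00
G1 X18.75 Y20.83
G1 X0.00 Y20.83
G1 X0.00 Y0.00
; layer 4
G0 Z29.91
G0 X0.00 Y0.00
G1 X18.75 Y0.00
G1 X18.75 Y20.83
G1 X0.00 Y20.83
G1 X0.00 Y0.00
M2 ; end

The solid is a rectangular box, roughly 18.8 × 20.8 mm footprint and 29.9 mm tall. Slicing at Δz = 7.48 mm — 4 equal slices spanning the solid's height, so layer i sits at z = i·h/4 — gives 4 non-empty perimeters. Each is a 4-segment closed polygon; G0 lifts to the layer z and rapids to the start vertex, then G1 traces the edges.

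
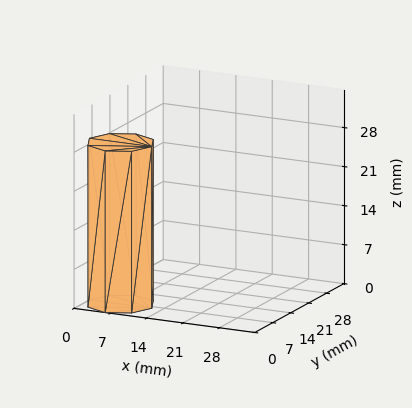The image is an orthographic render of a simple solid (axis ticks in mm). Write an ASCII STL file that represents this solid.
Reading the render: the shape is a regular 8-sided prism (a cylinder approximated with 8 flat sides), circumscribed radius ≈ 6 mm, height ≈ 29 mm (dimensions read to the nearest mm from the axis ticks). For the STL, each face is triangulated and given an outward normal.

solid part
  facet normal 0.0000 0.0000 -1.0000
    outer loop
      vertex 6.0 12.0 0.0
      vertex 10.2 10.2 0.0
      vertex 12.0 6.0 0.0
    endloop
  endfacet
  facet normal 0.0000 0.0000 -1.0000
    outer loop
      vertex 1.8 10.2 0.0
      vertex 6.0 12.0 0.0
      vertex 12.0 6.0 0.0
    endloop
  endfacet
  facet normal 0.0000 0.0000 -1.0000
    outer loop
      vertex 0.0 6.0 0.0
      vertex 1.8 10.2 0.0
      vertex 12.0 6.0 0.0
    endloop
  endfacet
  facet normal 0.0000 0.0000 -1.0000
    outer loop
      vertex 1.8 1.8 0.0
      vertex 0.0 6.0 0.0
      vertex 12.0 6.0 0.0
    endloop
  endfacet
  facet normal 0.0000 0.0000 -1.0000
    outer loop
      vertex 6.0 0.0 0.0
      vertex 1.8 1.8 0.0
      vertex 12.0 6.0 0.0
    endloop
  endfacet
  facet normal 0.0000 0.0000 -1.0000
    outer loop
      vertex 10.2 1.8 0.0
      vertex 6.0 0.0 0.0
      vertex 12.0 6.0 0.0
    endloop
  endfacet
  facet normal 0.0000 0.0000 1.0000
    outer loop
      vertex 12.0 6.0 29.0
      vertex 10.2 10.2 29.0
      vertex 6.0 12.0 29.0
    endloop
  endfacet
  facet normal 0.0000 0.0000 1.0000
    outer loop
      vertex 12.0 6.0 29.0
      vertex 6.0 12.0 29.0
      vertex 1.8 10.2 29.0
    endloop
  endfacet
  facet normal 0.0000 0.0000 1.0000
    outer loop
      vertex 12.0 6.0 29.0
      vertex 1.8 10.2 29.0
      vertex 0.0 6.0 29.0
    endloop
  endfacet
  facet normal 0.0000 0.0000 1.0000
    outer loop
      vertex 12.0 6.0 29.0
      vertex 0.0 6.0 29.0
      vertex 1.8 1.8 29.0
    endloop
  endfacet
  facet normal 0.0000 0.0000 1.0000
    outer loop
      vertex 12.0 6.0 29.0
      vertex 1.8 1.8 29.0
      vertex 6.0 0.0 29.0
    endloop
  endfacet
  facet normal 0.0000 0.0000 1.0000
    outer loop
      vertex 12.0 6.0 29.0
      vertex 6.0 0.0 29.0
      vertex 10.2 1.8 29.0
    endloop
  endfacet
  facet normal 0.9191 0.3939 0.0000
    outer loop
      vertex 12.0 6.0 0.0
      vertex 10.2 10.2 0.0
      vertex 10.2 10.2 29.0
    endloop
  endfacet
  facet normal 0.9191 0.3939 0.0000
    outer loop
      vertex 12.0 6.0 0.0
      vertex 10.2 10.2 29.0
      vertex 12.0 6.0 29.0
    endloop
  endfacet
  facet normal 0.3939 0.9191 0.0000
    outer loop
      vertex 10.2 10.2 0.0
      vertex 6.0 12.0 0.0
      vertex 6.0 12.0 29.0
    endloop
  endfacet
  facet normal 0.3939 0.9191 0.0000
    outer loop
      vertex 10.2 10.2 0.0
      vertex 6.0 12.0 29.0
      vertex 10.2 10.2 29.0
    endloop
  endfacet
  facet normal -0.3939 0.9191 0.0000
    outer loop
      vertex 6.0 12.0 0.0
      vertex 1.8 10.2 0.0
      vertex 1.8 10.2 29.0
    endloop
  endfacet
  facet normal -0.3939 0.9191 0.0000
    outer loop
      vertex 6.0 12.0 0.0
      vertex 1.8 10.2 29.0
      vertex 6.0 12.0 29.0
    endloop
  endfacet
  facet normal -0.9191 0.3939 0.0000
    outer loop
      vertex 1.8 10.2 0.0
      vertex 0.0 6.0 0.0
      vertex 0.0 6.0 29.0
    endloop
  endfacet
  facet normal -0.9191 0.3939 0.0000
    outer loop
      vertex 1.8 10.2 0.0
      vertex 0.0 6.0 29.0
      vertex 1.8 10.2 29.0
    endloop
  endfacet
  facet normal -0.9191 -0.3939 0.0000
    outer loop
      vertex 0.0 6.0 0.0
      vertex 1.8 1.8 0.0
      vertex 1.8 1.8 29.0
    endloop
  endfacet
  facet normal -0.9191 -0.3939 0.0000
    outer loop
      vertex 0.0 6.0 0.0
      vertex 1.8 1.8 29.0
      vertex 0.0 6.0 29.0
    endloop
  endfacet
  facet normal -0.3939 -0.9191 0.0000
    outer loop
      vertex 1.8 1.8 0.0
      vertex 6.0 0.0 0.0
      vertex 6.0 0.0 29.0
    endloop
  endfacet
  facet normal -0.3939 -0.9191 0.0000
    outer loop
      vertex 1.8 1.8 0.0
      vertex 6.0 0.0 29.0
      vertex 1.8 1.8 29.0
    endloop
  endfacet
  facet normal 0.3939 -0.9191 0.0000
    outer loop
      vertex 6.0 0.0 0.0
      vertex 10.2 1.8 0.0
      vertex 10.2 1.8 29.0
    endloop
  endfacet
  facet normal 0.3939 -0.9191 0.0000
    outer loop
      vertex 6.0 0.0 0.0
      vertex 10.2 1.8 29.0
      vertex 6.0 0.0 29.0
    endloop
  endfacet
  facet normal 0.9191 -0.3939 0.0000
    outer loop
      vertex 10.2 1.8 0.0
      vertex 12.0 6.0 0.0
      vertex 12.0 6.0 29.0
    endloop
  endfacet
  facet normal 0.9191 -0.3939 0.0000
    outer loop
      vertex 10.2 1.8 0.0
      vertex 12.0 6.0 29.0
      vertex 10.2 1.8 29.0
    endloop
  endfacet
endsolid part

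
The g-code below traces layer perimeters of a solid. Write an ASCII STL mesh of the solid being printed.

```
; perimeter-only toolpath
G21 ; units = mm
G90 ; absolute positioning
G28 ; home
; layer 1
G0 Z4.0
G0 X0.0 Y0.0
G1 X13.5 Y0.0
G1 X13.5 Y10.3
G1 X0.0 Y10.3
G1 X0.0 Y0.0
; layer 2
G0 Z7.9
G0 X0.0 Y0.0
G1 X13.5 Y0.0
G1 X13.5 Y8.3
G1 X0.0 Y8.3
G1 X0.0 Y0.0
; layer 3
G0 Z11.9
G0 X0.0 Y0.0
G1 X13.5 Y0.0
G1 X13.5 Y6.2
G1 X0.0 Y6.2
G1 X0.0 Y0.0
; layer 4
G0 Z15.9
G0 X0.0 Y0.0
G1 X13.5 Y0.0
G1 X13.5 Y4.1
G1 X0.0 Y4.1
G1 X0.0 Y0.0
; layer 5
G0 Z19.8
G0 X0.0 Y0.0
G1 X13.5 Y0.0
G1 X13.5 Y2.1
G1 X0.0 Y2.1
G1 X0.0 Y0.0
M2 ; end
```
solid part
  facet normal 0.0000 0.0000 -1.0000
    outer loop
      vertex 13.5 12.4 0.0
      vertex 13.5 0.0 0.0
      vertex 0.0 0.0 0.0
    endloop
  endfacet
  facet normal 0.0000 0.0000 -1.0000
    outer loop
      vertex 0.0 12.4 0.0
      vertex 13.5 12.4 0.0
      vertex 0.0 0.0 0.0
    endloop
  endfacet
  facet normal 0.0000 -1.0000 0.0000
    outer loop
      vertex 0.0 0.0 0.0
      vertex 13.5 0.0 0.0
      vertex 13.5 0.0 23.8
    endloop
  endfacet
  facet normal 0.0000 -1.0000 0.0000
    outer loop
      vertex 0.0 0.0 0.0
      vertex 13.5 0.0 23.8
      vertex 0.0 0.0 23.8
    endloop
  endfacet
  facet normal 0.0000 0.8869 0.4621
    outer loop
      vertex 0.0 0.0 23.8
      vertex 13.5 0.0 23.8
      vertex 13.5 12.4 0.0
    endloop
  endfacet
  facet normal 0.0000 0.8869 0.4621
    outer loop
      vertex 0.0 0.0 23.8
      vertex 13.5 12.4 0.0
      vertex 0.0 12.4 0.0
    endloop
  endfacet
  facet normal -1.0000 0.0000 0.0000
    outer loop
      vertex 0.0 0.0 23.8
      vertex 0.0 12.4 0.0
      vertex 0.0 0.0 0.0
    endloop
  endfacet
  facet normal 1.0000 0.0000 0.0000
    outer loop
      vertex 13.5 0.0 0.0
      vertex 13.5 12.4 0.0
      vertex 13.5 0.0 23.8
    endloop
  endfacet
endsolid part

The G0 Z moves step by Δz≈4.0 mm. The G1 loops shrink linearly with z, so the solid tapers from its base footprint up to z≈23.8. Closing with a flat bottom cap and the tapered top and triangulating gives 8 facets — a wedge (ramp): 13.5 × 12.4 mm base, rising to 23.8 mm along the y=0 edge and sloping linearly to z=0 at y=12.4.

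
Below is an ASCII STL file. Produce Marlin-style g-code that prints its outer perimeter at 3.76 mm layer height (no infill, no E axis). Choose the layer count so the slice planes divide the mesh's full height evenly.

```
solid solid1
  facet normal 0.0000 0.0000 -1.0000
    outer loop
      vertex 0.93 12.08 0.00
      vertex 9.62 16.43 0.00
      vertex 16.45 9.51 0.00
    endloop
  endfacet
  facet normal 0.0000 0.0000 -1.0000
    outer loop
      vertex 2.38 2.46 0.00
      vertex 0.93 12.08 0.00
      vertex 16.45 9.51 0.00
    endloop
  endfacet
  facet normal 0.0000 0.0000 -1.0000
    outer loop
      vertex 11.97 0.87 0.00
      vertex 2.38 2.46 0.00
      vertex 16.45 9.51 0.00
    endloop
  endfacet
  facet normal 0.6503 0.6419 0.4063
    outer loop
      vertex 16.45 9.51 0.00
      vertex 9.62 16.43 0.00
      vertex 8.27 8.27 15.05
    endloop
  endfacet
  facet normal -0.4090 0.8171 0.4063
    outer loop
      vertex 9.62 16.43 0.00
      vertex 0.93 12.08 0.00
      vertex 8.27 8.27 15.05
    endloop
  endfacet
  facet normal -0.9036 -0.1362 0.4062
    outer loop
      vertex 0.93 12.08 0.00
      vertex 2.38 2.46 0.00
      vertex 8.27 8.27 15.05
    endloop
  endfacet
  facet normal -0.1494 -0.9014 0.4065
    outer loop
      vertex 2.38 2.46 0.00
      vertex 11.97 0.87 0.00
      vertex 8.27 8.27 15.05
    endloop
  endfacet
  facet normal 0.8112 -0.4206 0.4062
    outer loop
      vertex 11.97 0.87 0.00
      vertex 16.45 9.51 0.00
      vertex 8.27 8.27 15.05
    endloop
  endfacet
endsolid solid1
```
; perimeter-only toolpath
G21 ; units = mm
G90 ; absolute positioning
G28 ; home
; layer 1
G0 Z3.76
G0 X14.40 Y9.20
G1 X9.28 Y14.39
G1 X2.76 Y11.13
G1 X3.85 Y3.91
G1 X11.05 Y2.72
G1 X14.40 Y9.20
; layer 2
G0 Z7.53
G0 X12.36 Y8.89
G1 X8.95 Y12.35
G1 X4.60 Y10.18
G1 X5.32 Y5.37
G1 X10.12 Y4.57
G1 X12.36 Y8.89
; layer 3
G0 Z11.29
G0 X10.31 Y8.58
G1 X8.61 Y10.31
G1 X6.44 Y9.22
G1 X6.80 Y6.82
G1 X9.20 Y6.42
G1 X10.31 Y8.58
M2 ; end

The solid is a regular 5-sided pyramid, base circumscribed radius ≈ 8.27 mm, apex at z ≈ 15.1 mm. Slicing at Δz = 3.76 mm — 4 equal slices spanning the solid's height, so layer i sits at z = i·h/4 — gives 3 non-empty perimeters. Each is a 5-segment closed polygon; G0 lifts to the layer z and rapids to the start vertex, then G1 traces the edges. The cross-section shrinks linearly with z (the slice at the apex is degenerate and omitted).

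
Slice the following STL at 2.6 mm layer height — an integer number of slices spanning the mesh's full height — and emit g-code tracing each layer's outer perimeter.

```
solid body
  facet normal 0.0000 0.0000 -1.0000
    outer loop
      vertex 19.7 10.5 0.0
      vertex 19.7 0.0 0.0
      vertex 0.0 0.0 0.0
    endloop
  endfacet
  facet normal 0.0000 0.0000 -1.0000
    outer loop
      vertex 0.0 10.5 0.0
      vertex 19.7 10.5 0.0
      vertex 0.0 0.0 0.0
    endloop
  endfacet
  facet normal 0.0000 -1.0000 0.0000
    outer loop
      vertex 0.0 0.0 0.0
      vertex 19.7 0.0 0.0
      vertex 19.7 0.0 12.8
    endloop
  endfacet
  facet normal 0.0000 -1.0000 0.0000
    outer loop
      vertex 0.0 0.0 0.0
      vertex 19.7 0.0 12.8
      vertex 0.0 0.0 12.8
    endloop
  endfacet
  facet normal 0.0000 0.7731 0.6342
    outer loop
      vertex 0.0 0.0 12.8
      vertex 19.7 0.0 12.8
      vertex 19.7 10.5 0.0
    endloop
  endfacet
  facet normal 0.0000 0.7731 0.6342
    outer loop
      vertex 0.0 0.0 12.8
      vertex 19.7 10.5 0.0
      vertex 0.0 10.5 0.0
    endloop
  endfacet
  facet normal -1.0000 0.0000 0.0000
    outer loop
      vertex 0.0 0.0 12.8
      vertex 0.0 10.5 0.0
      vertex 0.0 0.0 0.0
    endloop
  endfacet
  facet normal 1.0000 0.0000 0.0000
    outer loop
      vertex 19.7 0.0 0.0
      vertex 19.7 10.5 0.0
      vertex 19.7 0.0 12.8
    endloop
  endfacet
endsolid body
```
; perimeter-only toolpath
G21 ; units = mm
G90 ; absolute positioning
G28 ; home
; layer 1
G0 Z2.6
G0 X0.0 Y0.0
G1 X19.7 Y0.0
G1 X19.7 Y8.4
G1 X0.0 Y8.4
G1 X0.0 Y0.0
; layer 2
G0 Z5.1
G0 X0.0 Y0.0
G1 X19.7 Y0.0
G1 X19.7 Y6.3
G1 X0.0 Y6.3
G1 X0.0 Y0.0
; layer 3
G0 Z7.7
G0 X0.0 Y0.0
G1 X19.7 Y0.0
G1 X19.7 Y4.2
G1 X0.0 Y4.2
G1 X0.0 Y0.0
; layer 4
G0 Z10.2
G0 X0.0 Y0.0
G1 X19.7 Y0.0
G1 X19.7 Y2.1
G1 X0.0 Y2.1
G1 X0.0 Y0.0
M2 ; end

The solid is a wedge (ramp): 19.7 × 10.5 mm base, rising to 12.8 mm along the y=0 edge and sloping linearly to z=0 at y=10.5. Slicing at Δz = 2.6 mm — 5 equal slices spanning the solid's height, so layer i sits at z = i·h/5 — gives 4 non-empty perimeters. Each is a 4-segment closed polygon; G0 lifts to the layer z and rapids to the start vertex, then G1 traces the edges. The cross-section shrinks linearly with z (the slice at the apex is degenerate and omitted).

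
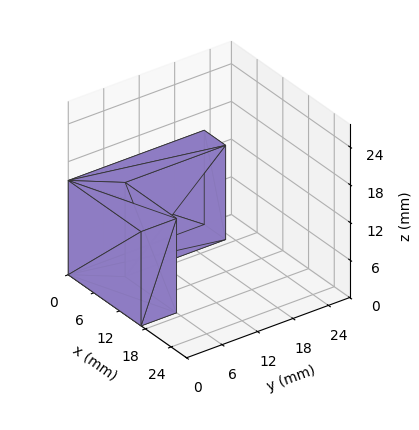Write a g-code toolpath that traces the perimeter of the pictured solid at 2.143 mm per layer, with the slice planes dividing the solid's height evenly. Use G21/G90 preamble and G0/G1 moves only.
Reading the render: the shape is an L-shaped prism: outer 17 × 23 mm, arm thicknesses ≈ 6 mm (horizontal) and 5 mm (vertical), extruded 15 mm in z (dimensions read to the nearest mm from the axis ticks). For the g-code, the solid's height is divided into equal slices at the stated Δz and each level perimeter traced with G1 moves after a G0 lift.

; perimeter-only toolpath
G21 ; units = mm
G90 ; absolute positioning
G28 ; home
; layer 1
G0 Z2.143
G0 X0.000 Y0.000
G1 X17.000 Y0.000
G1 X17.000 Y6.000
G1 X5.000 Y6.000
G1 X5.000 Y23.000
G1 X0.000 Y23.000
G1 X0.000 Y0.000
; layer 2
G0 Z4.286
G0 X0.000 Y0.000
G1 X17.000 Y0.000
G1 X17.000 Y6.000
G1 X5.000 Y6.000
G1 X5.000 Y23.000
G1 X0.000 Y23.000
G1 X0.000 Y0.000
; layer 3
G0 Z6.429
G0 X0.000 Y0.000
G1 X17.000 Y0.000
G1 X17.000 Y6.000
G1 X5.000 Y6.000
G1 X5.000 Y23.000
G1 X0.000 Y23.000
G1 X0.000 Y0.000
; layer 4
G0 Z8.571
G0 X0.000 Y0.000
G1 X17.000 Y0.000
G1 X17.000 Y6.000
G1 X5.000 Y6.000
G1 X5.000 Y23.000
G1 X0.000 Y23.000
G1 X0.000 Y0.000
; layer 5
G0 Z10.714
G0 X0.000 Y0.000
G1 X17.000 Y0.000
G1 X17.000 Y6.000
G1 X5.000 Y6.000
G1 X5.000 Y23.000
G1 X0.000 Y23.000
G1 X0.000 Y0.000
; layer 6
G0 Z12.857
G0 X0.000 Y0.000
G1 X17.000 Y0.000
G1 X17.000 Y6.000
G1 X5.000 Y6.000
G1 X5.000 Y23.000
G1 X0.000 Y23.000
G1 X0.000 Y0.000
; layer 7
G0 Z15.000
G0 X0.000 Y0.000
G1 X17.000 Y0.000
G1 X17.000 Y6.000
G1 X5.000 Y6.000
G1 X5.000 Y23.000
G1 X0.000 Y23.000
G1 X0.000 Y0.000
M2 ; end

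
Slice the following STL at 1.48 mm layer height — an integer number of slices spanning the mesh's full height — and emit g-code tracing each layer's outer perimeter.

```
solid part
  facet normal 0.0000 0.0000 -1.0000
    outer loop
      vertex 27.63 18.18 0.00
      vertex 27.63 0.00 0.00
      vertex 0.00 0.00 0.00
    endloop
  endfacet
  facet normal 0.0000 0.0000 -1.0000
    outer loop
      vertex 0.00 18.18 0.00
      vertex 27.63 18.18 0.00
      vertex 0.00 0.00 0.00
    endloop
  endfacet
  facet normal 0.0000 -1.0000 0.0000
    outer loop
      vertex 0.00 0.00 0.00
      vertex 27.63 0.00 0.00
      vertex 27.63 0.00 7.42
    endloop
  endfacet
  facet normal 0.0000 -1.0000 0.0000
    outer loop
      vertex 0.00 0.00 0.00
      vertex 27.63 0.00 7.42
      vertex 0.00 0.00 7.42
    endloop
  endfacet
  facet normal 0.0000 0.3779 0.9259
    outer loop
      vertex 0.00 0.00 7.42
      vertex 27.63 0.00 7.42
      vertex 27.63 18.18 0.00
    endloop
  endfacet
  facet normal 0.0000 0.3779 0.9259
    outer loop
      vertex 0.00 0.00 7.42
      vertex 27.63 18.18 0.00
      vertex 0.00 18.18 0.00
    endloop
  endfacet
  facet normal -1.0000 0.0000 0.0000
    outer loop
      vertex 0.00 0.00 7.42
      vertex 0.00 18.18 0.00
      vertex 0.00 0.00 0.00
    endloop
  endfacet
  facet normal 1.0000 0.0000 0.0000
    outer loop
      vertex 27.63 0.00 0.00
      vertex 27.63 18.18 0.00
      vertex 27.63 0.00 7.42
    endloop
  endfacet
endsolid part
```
; perimeter-only toolpath
G21 ; units = mm
G90 ; absolute positioning
G28 ; home
; layer 1
G0 Z1.48
G0 X0.00 Y0.00
G1 X27.63 Y0.00
G1 X27.63 Y14.54
G1 X0.00 Y14.54
G1 X0.00 Y0.00
; layer 2
G0 Z2.97
G0 X0.00 Y0.00
G1 X27.63 Y0.00
G1 X27.63 Y10.91
G1 X0.00 Y10.91
G1 X0.00 Y0.00
; layer 3
G0 Z4.45
G0 X0.00 Y0.00
G1 X27.63 Y0.00
G1 X27.63 Y7.27
G1 X0.00 Y7.27
G1 X0.00 Y0.00
; layer 4
G0 Z5.94
G0 X0.00 Y0.00
G1 X27.63 Y0.00
G1 X27.63 Y3.64
G1 X0.00 Y3.64
G1 X0.00 Y0.00
M2 ; end

The solid is a wedge (ramp): 27.6 × 18.2 mm base, rising to 7.42 mm along the y=0 edge and sloping linearly to z=0 at y=18.2. Slicing at Δz = 1.48 mm — 5 equal slices spanning the solid's height, so layer i sits at z = i·h/5 — gives 4 non-empty perimeters. Each is a 4-segment closed polygon; G0 lifts to the layer z and rapids to the start vertex, then G1 traces the edges. The cross-section shrinks linearly with z (the slice at the apex is degenerate and omitted).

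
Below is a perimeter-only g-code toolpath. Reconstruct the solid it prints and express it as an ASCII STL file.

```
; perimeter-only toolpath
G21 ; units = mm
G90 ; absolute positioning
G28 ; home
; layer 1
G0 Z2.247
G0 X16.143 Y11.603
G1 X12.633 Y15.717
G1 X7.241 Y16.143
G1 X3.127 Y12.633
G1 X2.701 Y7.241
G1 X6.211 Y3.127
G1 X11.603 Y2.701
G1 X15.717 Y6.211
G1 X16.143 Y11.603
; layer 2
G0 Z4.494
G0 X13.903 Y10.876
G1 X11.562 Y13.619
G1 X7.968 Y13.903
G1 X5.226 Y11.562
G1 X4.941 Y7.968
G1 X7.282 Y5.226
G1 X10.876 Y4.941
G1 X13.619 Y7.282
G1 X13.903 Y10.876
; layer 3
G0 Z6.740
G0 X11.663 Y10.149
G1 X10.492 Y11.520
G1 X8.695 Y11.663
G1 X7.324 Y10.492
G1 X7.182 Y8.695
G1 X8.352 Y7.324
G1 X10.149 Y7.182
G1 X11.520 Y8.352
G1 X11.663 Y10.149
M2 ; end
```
solid part
  facet normal 0.0000 0.0000 -1.0000
    outer loop
      vertex 6.514 18.384 0.000
      vertex 13.703 17.815 0.000
      vertex 18.384 12.330 0.000
    endloop
  endfacet
  facet normal 0.0000 0.0000 -1.0000
    outer loop
      vertex 1.029 13.703 0.000
      vertex 6.514 18.384 0.000
      vertex 18.384 12.330 0.000
    endloop
  endfacet
  facet normal 0.0000 0.0000 -1.0000
    outer loop
      vertex 0.460 6.514 0.000
      vertex 1.029 13.703 0.000
      vertex 18.384 12.330 0.000
    endloop
  endfacet
  facet normal 0.0000 0.0000 -1.0000
    outer loop
      vertex 5.141 1.029 0.000
      vertex 0.460 6.514 0.000
      vertex 18.384 12.330 0.000
    endloop
  endfacet
  facet normal 0.0000 0.0000 -1.0000
    outer loop
      vertex 12.330 0.460 0.000
      vertex 5.141 1.029 0.000
      vertex 18.384 12.330 0.000
    endloop
  endfacet
  facet normal 0.0000 0.0000 -1.0000
    outer loop
      vertex 17.815 5.141 0.000
      vertex 12.330 0.460 0.000
      vertex 18.384 12.330 0.000
    endloop
  endfacet
  facet normal 0.5464 0.4663 0.6957
    outer loop
      vertex 18.384 12.330 0.000
      vertex 13.703 17.815 0.000
      vertex 9.422 9.422 8.987
    endloop
  endfacet
  facet normal 0.0567 0.7161 0.6957
    outer loop
      vertex 13.703 17.815 0.000
      vertex 6.514 18.384 0.000
      vertex 9.422 9.422 8.987
    endloop
  endfacet
  facet normal -0.4663 0.5464 0.6957
    outer loop
      vertex 6.514 18.384 0.000
      vertex 1.029 13.703 0.000
      vertex 9.422 9.422 8.987
    endloop
  endfacet
  facet normal -0.7161 0.0567 0.6957
    outer loop
      vertex 1.029 13.703 0.000
      vertex 0.460 6.514 0.000
      vertex 9.422 9.422 8.987
    endloop
  endfacet
  facet normal -0.5464 -0.4663 0.6957
    outer loop
      vertex 0.460 6.514 0.000
      vertex 5.141 1.029 0.000
      vertex 9.422 9.422 8.987
    endloop
  endfacet
  facet normal -0.0567 -0.7161 0.6957
    outer loop
      vertex 5.141 1.029 0.000
      vertex 12.330 0.460 0.000
      vertex 9.422 9.422 8.987
    endloop
  endfacet
  facet normal 0.4663 -0.5464 0.6957
    outer loop
      vertex 12.330 0.460 0.000
      vertex 17.815 5.141 0.000
      vertex 9.422 9.422 8.987
    endloop
  endfacet
  facet normal 0.7161 -0.0567 0.6957
    outer loop
      vertex 17.815 5.141 0.000
      vertex 18.384 12.330 0.000
      vertex 9.422 9.422 8.987
    endloop
  endfacet
endsolid part

The G0 Z moves step by Δz≈2.247 mm. The G1 loops shrink linearly with z, so the solid tapers from its base footprint up to z≈8.99. Closing with a flat bottom cap and the tapered top and triangulating gives 14 facets — a regular 8-sided pyramid, base circumscribed radius ≈ 9.42 mm, apex at z ≈ 8.99 mm.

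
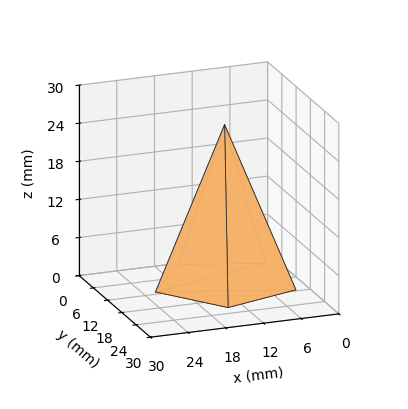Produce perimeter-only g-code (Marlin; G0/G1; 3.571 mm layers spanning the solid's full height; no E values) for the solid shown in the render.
Reading the render: the shape is a regular 5-sided pyramid, base circumscribed radius ≈ 11 mm, apex at z ≈ 25 mm (dimensions read to the nearest mm from the axis ticks). For the g-code, the solid's height is divided into equal slices at the stated Δz and each level perimeter traced with G1 moves after a G0 lift.

; perimeter-only toolpath
G21 ; units = mm
G90 ; absolute positioning
G28 ; home
; layer 1
G0 Z3.571
G0 X20.429 Y11.000
G1 X13.913 Y19.967
G1 X3.372 Y16.542
G1 X3.372 Y5.458
G1 X13.913 Y2.033
G1 X20.429 Y11.000
; layer 2
G0 Z7.143
G0 X18.857 Y11.000
G1 X13.428 Y18.473
G1 X4.644 Y15.619
G1 X4.644 Y6.381
G1 X13.428 Y3.527
G1 X18.857 Y11.000
; layer 3
G0 Z10.714
G0 X17.286 Y11.000
G1 X12.942 Y16.978
G1 X5.915 Y14.695
G1 X5.915 Y7.305
G1 X12.942 Y5.022
G1 X17.286 Y11.000
; layer 4
G0 Z14.286
G0 X15.714 Y11.000
G1 X12.457 Y15.484
G1 X7.186 Y13.771
G1 X7.186 Y8.229
G1 X12.457 Y6.516
G1 X15.714 Y11.000
; layer 5
G0 Z17.857
G0 X14.143 Y11.000
G1 X11.971 Y13.989
G1 X8.457 Y12.847
G1 X8.457 Y9.153
G1 X11.971 Y8.011
G1 X14.143 Y11.000
; layer 6
G0 Z21.429
G0 X12.571 Y11.000
G1 X11.486 Y12.495
G1 X9.729 Y11.924
G1 X9.729 Y10.076
G1 X11.486 Y9.505
G1 X12.571 Y11.000
M2 ; end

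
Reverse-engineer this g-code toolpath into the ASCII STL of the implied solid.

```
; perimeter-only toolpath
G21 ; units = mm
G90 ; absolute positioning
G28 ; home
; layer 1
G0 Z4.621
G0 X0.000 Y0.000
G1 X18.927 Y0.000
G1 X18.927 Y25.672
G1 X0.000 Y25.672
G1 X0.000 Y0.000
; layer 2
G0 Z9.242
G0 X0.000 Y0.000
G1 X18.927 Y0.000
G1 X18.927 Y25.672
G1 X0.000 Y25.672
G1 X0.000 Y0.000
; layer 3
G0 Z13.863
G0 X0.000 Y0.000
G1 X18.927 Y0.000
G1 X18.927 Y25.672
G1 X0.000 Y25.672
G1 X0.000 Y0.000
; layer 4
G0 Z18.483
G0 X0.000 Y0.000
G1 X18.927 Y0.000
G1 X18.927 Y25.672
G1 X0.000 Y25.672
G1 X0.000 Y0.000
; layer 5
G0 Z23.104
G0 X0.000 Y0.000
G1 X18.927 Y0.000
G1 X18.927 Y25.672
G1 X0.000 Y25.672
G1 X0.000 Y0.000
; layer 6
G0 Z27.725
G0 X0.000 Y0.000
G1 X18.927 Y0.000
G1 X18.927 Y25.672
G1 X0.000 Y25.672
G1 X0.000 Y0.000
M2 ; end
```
solid part
  facet normal 0.0000 0.0000 -1.0000
    outer loop
      vertex 18.927 25.672 0.000
      vertex 18.927 0.000 0.000
      vertex 0.000 0.000 0.000
    endloop
  endfacet
  facet normal 0.0000 0.0000 -1.0000
    outer loop
      vertex 0.000 25.672 0.000
      vertex 18.927 25.672 0.000
      vertex 0.000 0.000 0.000
    endloop
  endfacet
  facet normal 0.0000 0.0000 1.0000
    outer loop
      vertex 0.000 0.000 27.725
      vertex 18.927 0.000 27.725
      vertex 18.927 25.672 27.725
    endloop
  endfacet
  facet normal 0.0000 0.0000 1.0000
    outer loop
      vertex 0.000 0.000 27.725
      vertex 18.927 25.672 27.725
      vertex 0.000 25.672 27.725
    endloop
  endfacet
  facet normal 0.0000 -1.0000 0.0000
    outer loop
      vertex 0.000 0.000 0.000
      vertex 18.927 0.000 0.000
      vertex 18.927 0.000 27.725
    endloop
  endfacet
  facet normal 0.0000 -1.0000 0.0000
    outer loop
      vertex 0.000 0.000 0.000
      vertex 18.927 0.000 27.725
      vertex 0.000 0.000 27.725
    endloop
  endfacet
  facet normal 0.0000 1.0000 0.0000
    outer loop
      vertex 18.927 25.672 27.725
      vertex 18.927 25.672 0.000
      vertex 0.000 25.672 0.000
    endloop
  endfacet
  facet normal 0.0000 1.0000 0.0000
    outer loop
      vertex 0.000 25.672 27.725
      vertex 18.927 25.672 27.725
      vertex 0.000 25.672 0.000
    endloop
  endfacet
  facet normal -1.0000 0.0000 0.0000
    outer loop
      vertex 0.000 25.672 27.725
      vertex 0.000 25.672 0.000
      vertex 0.000 0.000 0.000
    endloop
  endfacet
  facet normal -1.0000 0.0000 0.0000
    outer loop
      vertex 0.000 0.000 27.725
      vertex 0.000 25.672 27.725
      vertex 0.000 0.000 0.000
    endloop
  endfacet
  facet normal 1.0000 0.0000 0.0000
    outer loop
      vertex 18.927 0.000 0.000
      vertex 18.927 25.672 0.000
      vertex 18.927 25.672 27.725
    endloop
  endfacet
  facet normal 1.0000 0.0000 0.0000
    outer loop
      vertex 18.927 0.000 0.000
      vertex 18.927 25.672 27.725
      vertex 18.927 0.000 27.725
    endloop
  endfacet
endsolid part

The G0 Z moves step by Δz≈4.621 mm. Every layer's G1 loop is the same polygon, so the solid is a straight extrusion of it from z=0 to z≈27.7. Closing with flat bottom and top caps and triangulating gives 12 facets — a rectangular box, roughly 18.9 × 25.7 mm footprint and 27.7 mm tall.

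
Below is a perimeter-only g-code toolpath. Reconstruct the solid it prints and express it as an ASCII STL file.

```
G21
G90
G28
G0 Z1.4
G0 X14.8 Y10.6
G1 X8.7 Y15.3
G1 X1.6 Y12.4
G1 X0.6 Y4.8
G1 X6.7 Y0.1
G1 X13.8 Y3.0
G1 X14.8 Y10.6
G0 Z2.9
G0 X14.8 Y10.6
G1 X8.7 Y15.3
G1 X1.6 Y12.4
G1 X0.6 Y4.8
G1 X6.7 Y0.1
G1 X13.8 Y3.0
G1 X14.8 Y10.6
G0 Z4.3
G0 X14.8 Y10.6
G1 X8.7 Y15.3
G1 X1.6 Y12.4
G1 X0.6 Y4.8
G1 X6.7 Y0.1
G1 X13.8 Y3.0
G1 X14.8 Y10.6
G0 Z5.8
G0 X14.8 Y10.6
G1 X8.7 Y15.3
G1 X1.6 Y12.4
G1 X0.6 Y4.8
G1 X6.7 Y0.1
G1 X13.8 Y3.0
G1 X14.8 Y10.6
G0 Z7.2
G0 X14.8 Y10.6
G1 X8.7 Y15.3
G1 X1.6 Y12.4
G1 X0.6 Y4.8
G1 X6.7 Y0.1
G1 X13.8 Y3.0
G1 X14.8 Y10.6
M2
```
solid part
  facet normal 0.0000 0.0000 -1.0000
    outer loop
      vertex 1.6 12.4 0.0
      vertex 8.7 15.3 0.0
      vertex 14.8 10.6 0.0
    endloop
  endfacet
  facet normal 0.0000 0.0000 -1.0000
    outer loop
      vertex 0.6 4.8 0.0
      vertex 1.6 12.4 0.0
      vertex 14.8 10.6 0.0
    endloop
  endfacet
  facet normal 0.0000 0.0000 -1.0000
    outer loop
      vertex 6.7 0.1 0.0
      vertex 0.6 4.8 0.0
      vertex 14.8 10.6 0.0
    endloop
  endfacet
  facet normal 0.0000 0.0000 -1.0000
    outer loop
      vertex 13.8 3.0 0.0
      vertex 6.7 0.1 0.0
      vertex 14.8 10.6 0.0
    endloop
  endfacet
  facet normal 0.0000 0.0000 1.0000
    outer loop
      vertex 14.8 10.6 7.2
      vertex 8.7 15.3 7.2
      vertex 1.6 12.4 7.2
    endloop
  endfacet
  facet normal 0.0000 0.0000 1.0000
    outer loop
      vertex 14.8 10.6 7.2
      vertex 1.6 12.4 7.2
      vertex 0.6 4.8 7.2
    endloop
  endfacet
  facet normal 0.0000 0.0000 1.0000
    outer loop
      vertex 14.8 10.6 7.2
      vertex 0.6 4.8 7.2
      vertex 6.7 0.1 7.2
    endloop
  endfacet
  facet normal 0.0000 0.0000 1.0000
    outer loop
      vertex 14.8 10.6 7.2
      vertex 6.7 0.1 7.2
      vertex 13.8 3.0 7.2
    endloop
  endfacet
  facet normal 0.6103 0.7921 0.0000
    outer loop
      vertex 14.8 10.6 0.0
      vertex 8.7 15.3 0.0
      vertex 8.7 15.3 7.2
    endloop
  endfacet
  facet normal 0.6103 0.7921 0.0000
    outer loop
      vertex 14.8 10.6 0.0
      vertex 8.7 15.3 7.2
      vertex 14.8 10.6 7.2
    endloop
  endfacet
  facet normal -0.3781 0.9258 0.0000
    outer loop
      vertex 8.7 15.3 0.0
      vertex 1.6 12.4 0.0
      vertex 1.6 12.4 7.2
    endloop
  endfacet
  facet normal -0.3781 0.9258 0.0000
    outer loop
      vertex 8.7 15.3 0.0
      vertex 1.6 12.4 7.2
      vertex 8.7 15.3 7.2
    endloop
  endfacet
  facet normal -0.9915 0.1305 0.0000
    outer loop
      vertex 1.6 12.4 0.0
      vertex 0.6 4.8 0.0
      vertex 0.6 4.8 7.2
    endloop
  endfacet
  facet normal -0.9915 0.1305 0.0000
    outer loop
      vertex 1.6 12.4 0.0
      vertex 0.6 4.8 7.2
      vertex 1.6 12.4 7.2
    endloop
  endfacet
  facet normal -0.6103 -0.7921 0.0000
    outer loop
      vertex 0.6 4.8 0.0
      vertex 6.7 0.1 0.0
      vertex 6.7 0.1 7.2
    endloop
  endfacet
  facet normal -0.6103 -0.7921 0.0000
    outer loop
      vertex 0.6 4.8 0.0
      vertex 6.7 0.1 7.2
      vertex 0.6 4.8 7.2
    endloop
  endfacet
  facet normal 0.3781 -0.9258 0.0000
    outer loop
      vertex 6.7 0.1 0.0
      vertex 13.8 3.0 0.0
      vertex 13.8 3.0 7.2
    endloop
  endfacet
  facet normal 0.3781 -0.9258 0.0000
    outer loop
      vertex 6.7 0.1 0.0
      vertex 13.8 3.0 7.2
      vertex 6.7 0.1 7.2
    endloop
  endfacet
  facet normal 0.9915 -0.1305 0.0000
    outer loop
      vertex 13.8 3.0 0.0
      vertex 14.8 10.6 0.0
      vertex 14.8 10.6 7.2
    endloop
  endfacet
  facet normal 0.9915 -0.1305 0.0000
    outer loop
      vertex 13.8 3.0 0.0
      vertex 14.8 10.6 7.2
      vertex 13.8 3.0 7.2
    endloop
  endfacet
endsolid part

The G0 Z moves step by Δz≈1.4 mm. Every layer's G1 loop is the same polygon, so the solid is a straight extrusion of it from z=0 to z≈7.2. Closing with flat bottom and top caps and triangulating gives 20 facets — a regular 6-sided prism (a cylinder approximated with 6 flat sides), circumscribed radius ≈ 7.7 mm, height ≈ 7.2 mm.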